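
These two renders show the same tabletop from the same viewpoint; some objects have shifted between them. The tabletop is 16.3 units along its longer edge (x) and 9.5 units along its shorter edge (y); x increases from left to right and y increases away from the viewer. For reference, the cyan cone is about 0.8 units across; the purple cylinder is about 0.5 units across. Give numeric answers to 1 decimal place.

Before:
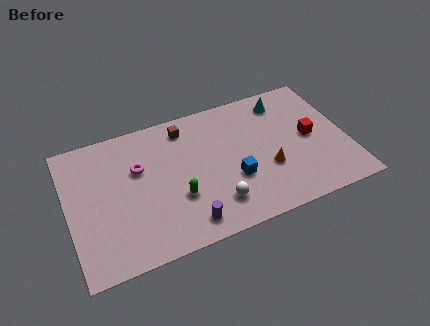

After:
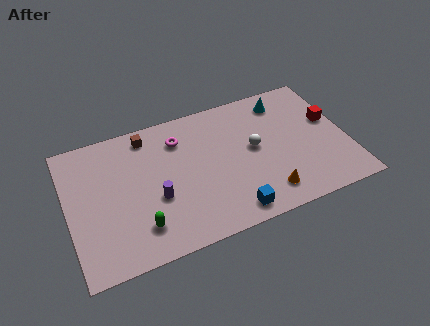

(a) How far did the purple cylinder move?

2.7

The purple cylinder moved from about (6.5, 1.4) to (5.0, 3.7), a distance of √(1.5² + 2.3²) ≈ 2.7.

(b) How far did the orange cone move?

1.7

From (11.5, 3.4) to (11.2, 1.7), the orange cone covered √(0.3² + 1.7²) ≈ 1.7 units.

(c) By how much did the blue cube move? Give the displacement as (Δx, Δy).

(-0.4, -2.2)

From the two frames, the blue cube sits at roughly (9.5, 3.4) before and (9.1, 1.2) after.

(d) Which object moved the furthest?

the white sphere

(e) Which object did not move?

the cyan cone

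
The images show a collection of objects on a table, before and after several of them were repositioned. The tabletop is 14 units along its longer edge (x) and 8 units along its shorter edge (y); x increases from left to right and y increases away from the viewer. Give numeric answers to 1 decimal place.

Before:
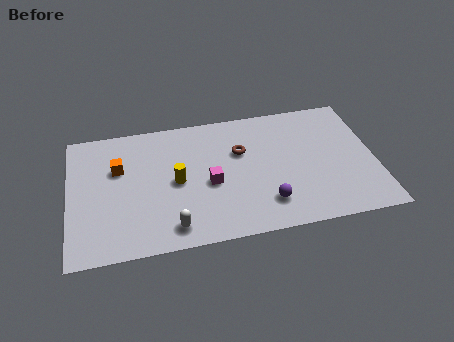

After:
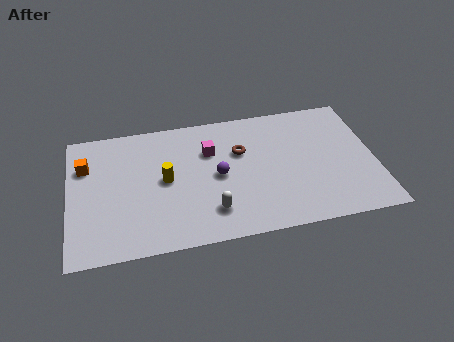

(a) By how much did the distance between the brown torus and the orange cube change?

+1.5

They were about 5.6 units apart before and 7.1 after — 1.5 units further apart.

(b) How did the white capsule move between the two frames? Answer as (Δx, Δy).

(1.8, 0.6)

From the two frames, the white capsule sits at roughly (4.6, 1.2) before and (6.4, 1.8) after.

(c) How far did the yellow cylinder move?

0.5

The yellow cylinder was near (4.9, 3.9) before and (4.4, 4.1) after, so it travelled √(0.5² + 0.2²) ≈ 0.5 units.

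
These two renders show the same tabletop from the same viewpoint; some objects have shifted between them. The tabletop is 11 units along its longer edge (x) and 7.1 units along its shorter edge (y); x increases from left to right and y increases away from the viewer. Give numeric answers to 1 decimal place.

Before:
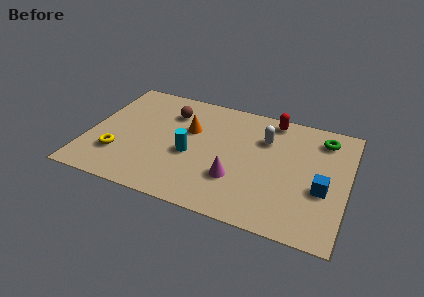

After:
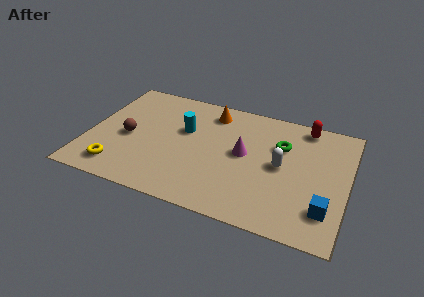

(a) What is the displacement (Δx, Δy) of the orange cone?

(0.8, 1.4)

From the two frames, the orange cone sits at roughly (4.2, 4.5) before and (5.0, 5.9) after.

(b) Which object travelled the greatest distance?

the brown sphere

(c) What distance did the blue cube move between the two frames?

1.1

The blue cube moved from about (10.0, 2.8) to (10.2, 1.7), a distance of √(0.2² + 1.1²) ≈ 1.1.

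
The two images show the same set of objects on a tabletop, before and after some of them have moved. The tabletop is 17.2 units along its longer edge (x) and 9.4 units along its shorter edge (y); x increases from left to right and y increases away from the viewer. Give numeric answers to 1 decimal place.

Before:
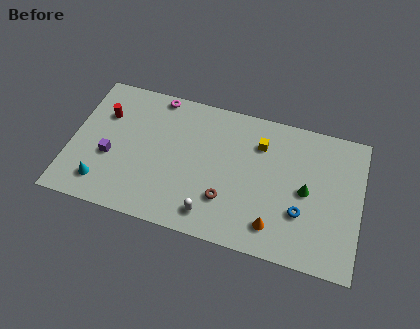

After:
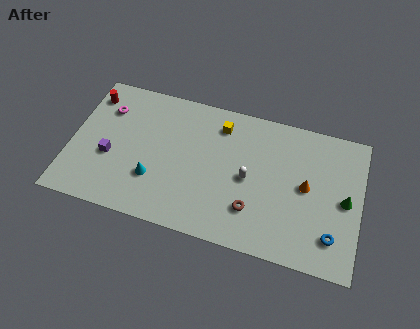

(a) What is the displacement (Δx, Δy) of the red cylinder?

(-0.9, 1.1)

The red cylinder was at about (1.8, 6.5) and moved to about (0.9, 7.6).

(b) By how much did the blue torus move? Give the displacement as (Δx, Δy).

(1.9, -1.0)

From the two frames, the blue torus sits at roughly (13.8, 3.1) before and (15.7, 2.1) after.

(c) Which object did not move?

the purple cube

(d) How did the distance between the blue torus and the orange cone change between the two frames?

+1.3

They were about 2.0 units apart before and 3.3 after — 1.3 units further apart.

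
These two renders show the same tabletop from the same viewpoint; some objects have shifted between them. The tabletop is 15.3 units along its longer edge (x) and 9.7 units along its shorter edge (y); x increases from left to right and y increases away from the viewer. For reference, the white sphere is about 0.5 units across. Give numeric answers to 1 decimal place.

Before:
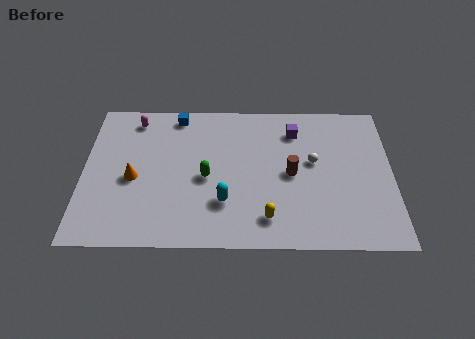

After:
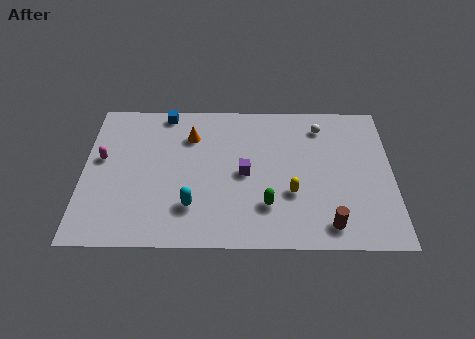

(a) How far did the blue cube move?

0.6

The blue cube was near (4.6, 8.6) before and (4.0, 8.8) after, so it travelled √(0.6² + 0.2²) ≈ 0.6 units.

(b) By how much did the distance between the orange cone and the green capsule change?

+2.4

Before: roughly 3.6 units apart; after: 6.0. That's 2.4 units further apart.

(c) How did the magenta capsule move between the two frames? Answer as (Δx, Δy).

(-1.6, -2.7)

The magenta capsule started near (2.5, 8.3) and ended near (0.9, 5.6).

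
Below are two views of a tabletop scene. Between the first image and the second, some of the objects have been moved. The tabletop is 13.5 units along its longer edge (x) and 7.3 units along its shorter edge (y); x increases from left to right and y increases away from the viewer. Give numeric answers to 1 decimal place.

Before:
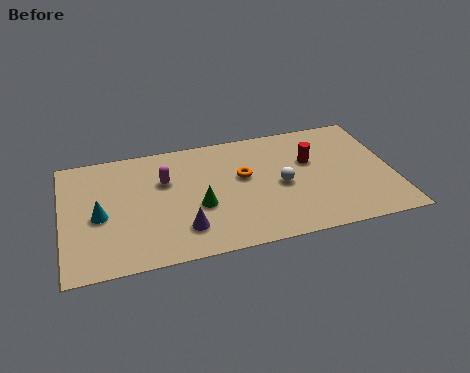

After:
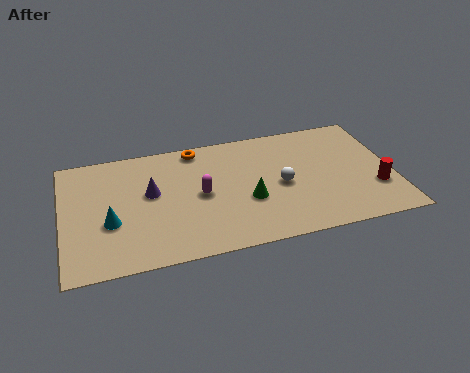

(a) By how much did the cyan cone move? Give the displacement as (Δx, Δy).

(0.4, -0.5)

From the two frames, the cyan cone sits at roughly (1.5, 3.3) before and (1.9, 2.8) after.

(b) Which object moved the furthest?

the red cylinder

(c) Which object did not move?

the white sphere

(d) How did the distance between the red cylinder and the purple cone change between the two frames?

+3.2

Before: roughly 6.1 units apart; after: 9.3. That's 3.2 units further apart.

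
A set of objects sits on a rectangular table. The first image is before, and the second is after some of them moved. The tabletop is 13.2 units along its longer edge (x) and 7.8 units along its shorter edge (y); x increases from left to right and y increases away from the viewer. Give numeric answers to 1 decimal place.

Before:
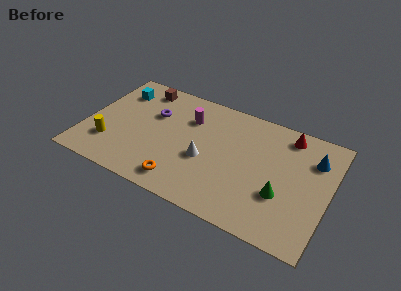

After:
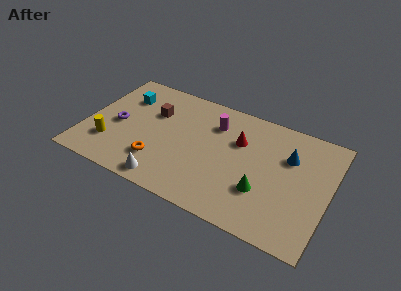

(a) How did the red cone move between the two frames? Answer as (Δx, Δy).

(-2.5, -1.5)

From the two frames, the red cone sits at roughly (10.7, 6.7) before and (8.2, 5.2) after.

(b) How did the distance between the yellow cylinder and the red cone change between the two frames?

-2.9

They were about 10.3 units apart before and 7.4 after — 2.9 units closer together.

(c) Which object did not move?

the yellow cylinder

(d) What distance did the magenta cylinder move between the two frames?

1.4

From (5.4, 5.6) to (6.8, 5.8), the magenta cylinder covered √(1.4² + 0.2²) ≈ 1.4 units.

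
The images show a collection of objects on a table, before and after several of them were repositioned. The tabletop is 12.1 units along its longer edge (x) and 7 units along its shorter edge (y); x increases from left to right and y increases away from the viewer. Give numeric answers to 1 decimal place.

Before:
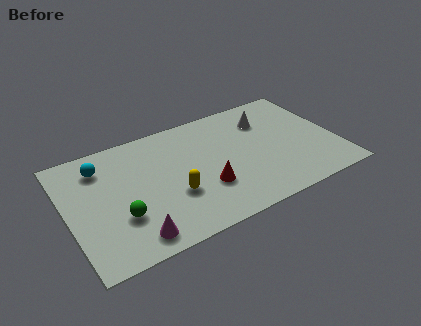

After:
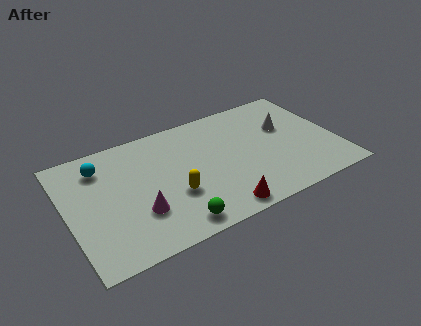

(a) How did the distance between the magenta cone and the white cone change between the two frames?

-0.5

Before: roughly 7.8 units apart; after: 7.3. That's 0.5 units closer together.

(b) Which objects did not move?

the cyan sphere and the yellow capsule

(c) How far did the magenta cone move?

1.3

The magenta cone moved from about (2.6, 1.0) to (3.0, 2.2), a distance of √(0.4² + 1.2²) ≈ 1.3.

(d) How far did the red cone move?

1.6

The red cone was near (6.0, 2.3) before and (6.4, 0.8) after, so it travelled √(0.4² + 1.5²) ≈ 1.6 units.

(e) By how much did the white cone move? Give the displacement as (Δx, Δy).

(0.8, -0.8)

From the two frames, the white cone sits at roughly (9.2, 5.2) before and (10.0, 4.4) after.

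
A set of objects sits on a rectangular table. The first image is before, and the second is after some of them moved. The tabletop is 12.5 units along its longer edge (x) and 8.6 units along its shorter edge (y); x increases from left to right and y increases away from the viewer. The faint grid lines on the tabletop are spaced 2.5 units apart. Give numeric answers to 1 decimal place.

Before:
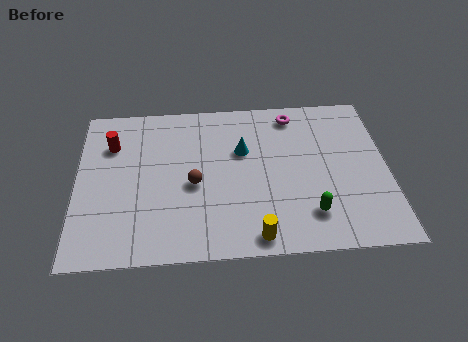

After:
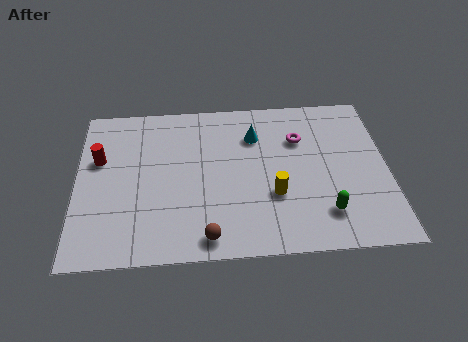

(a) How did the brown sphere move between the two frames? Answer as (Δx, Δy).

(0.5, -2.8)

From the two frames, the brown sphere sits at roughly (4.7, 3.8) before and (5.2, 1.0) after.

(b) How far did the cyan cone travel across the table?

0.9

The cyan cone was near (6.7, 5.5) before and (7.2, 6.3) after, so it travelled √(0.5² + 0.8²) ≈ 0.9 units.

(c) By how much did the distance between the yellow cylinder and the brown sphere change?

-0.4

The distance was about 3.8 in the first image and 3.4 in the second, so they moved 0.4 units closer together.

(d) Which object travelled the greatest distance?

the brown sphere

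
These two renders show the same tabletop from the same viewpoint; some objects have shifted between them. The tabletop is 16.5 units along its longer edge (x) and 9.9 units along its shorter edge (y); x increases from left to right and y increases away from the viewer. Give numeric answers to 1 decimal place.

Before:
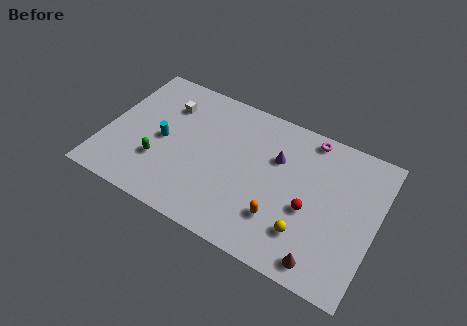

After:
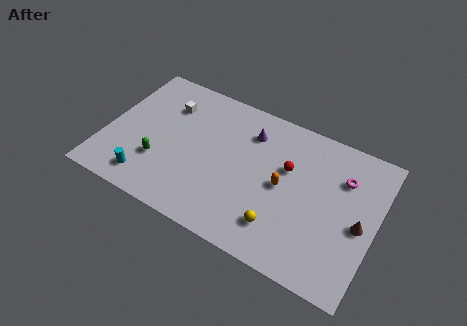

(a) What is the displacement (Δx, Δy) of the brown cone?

(1.8, 3.3)

The brown cone was at about (13.8, 1.2) and moved to about (15.6, 4.5).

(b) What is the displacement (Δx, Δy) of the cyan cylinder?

(-0.5, -3.1)

The cyan cylinder was at about (3.5, 4.7) and moved to about (3.0, 1.6).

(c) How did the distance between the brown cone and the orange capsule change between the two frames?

+1.5

They were about 3.2 units apart before and 4.7 after — 1.5 units further apart.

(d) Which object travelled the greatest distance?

the brown cone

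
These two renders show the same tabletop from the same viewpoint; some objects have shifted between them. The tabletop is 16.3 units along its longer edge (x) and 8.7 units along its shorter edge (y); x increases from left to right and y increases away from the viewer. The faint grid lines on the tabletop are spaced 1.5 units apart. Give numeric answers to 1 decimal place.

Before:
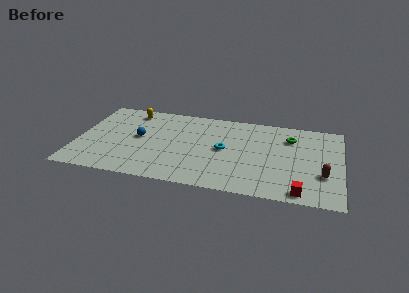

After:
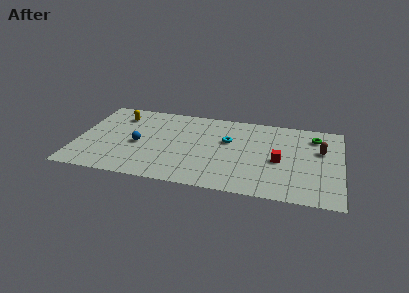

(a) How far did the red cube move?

3.3

From (13.9, 0.9) to (12.5, 3.9), the red cube covered √(1.4² + 3.0²) ≈ 3.3 units.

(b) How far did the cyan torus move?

1.0

The cyan torus moved from about (9.1, 4.4) to (9.3, 5.4), a distance of √(0.2² + 1.0²) ≈ 1.0.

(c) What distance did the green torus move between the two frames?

1.6

From (13.1, 6.5) to (14.6, 6.9), the green torus covered √(1.5² + 0.4²) ≈ 1.6 units.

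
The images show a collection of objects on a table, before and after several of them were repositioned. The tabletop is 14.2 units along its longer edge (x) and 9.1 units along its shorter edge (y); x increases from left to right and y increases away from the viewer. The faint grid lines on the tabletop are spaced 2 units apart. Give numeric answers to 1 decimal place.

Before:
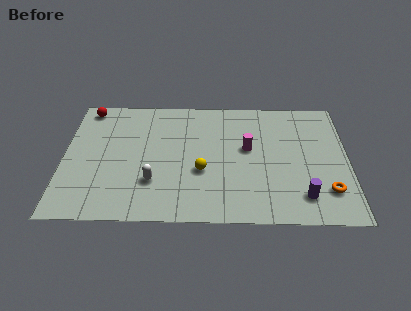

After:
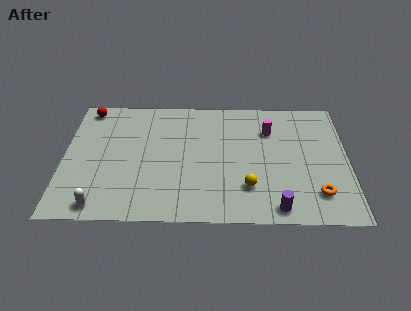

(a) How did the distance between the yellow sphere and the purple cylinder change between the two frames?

-3.3

Before: roughly 5.3 units apart; after: 2.0. That's 3.3 units closer together.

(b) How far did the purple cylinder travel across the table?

1.5

The purple cylinder moved from about (11.9, 1.8) to (10.6, 1.0), a distance of √(1.3² + 0.8²) ≈ 1.5.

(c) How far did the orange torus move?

0.5

The orange torus was near (13.1, 2.2) before and (12.6, 2.0) after, so it travelled √(0.5² + 0.2²) ≈ 0.5 units.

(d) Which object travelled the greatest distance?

the white capsule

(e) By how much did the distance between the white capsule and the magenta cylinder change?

+4.8

Before: roughly 5.3 units apart; after: 10.1. That's 4.8 units further apart.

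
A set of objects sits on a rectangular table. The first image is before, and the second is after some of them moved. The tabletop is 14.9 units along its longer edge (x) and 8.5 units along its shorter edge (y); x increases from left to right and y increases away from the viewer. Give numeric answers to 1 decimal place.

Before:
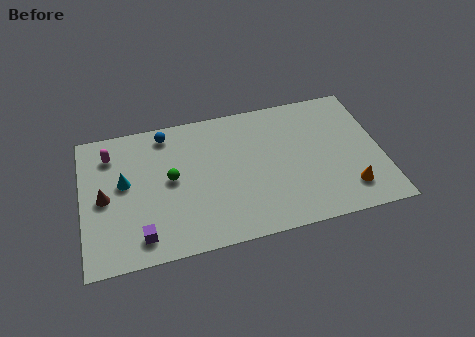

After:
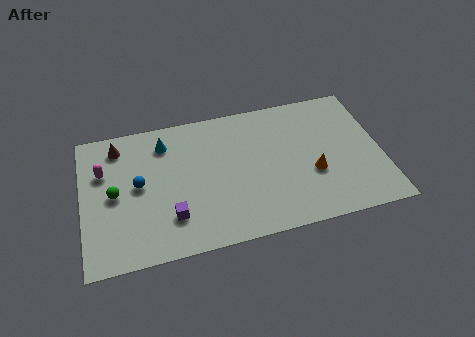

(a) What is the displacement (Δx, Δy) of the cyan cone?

(2.1, 2.0)

The cyan cone started near (2.1, 4.8) and ended near (4.2, 6.8).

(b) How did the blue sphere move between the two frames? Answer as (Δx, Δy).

(-1.5, -2.9)

From the two frames, the blue sphere sits at roughly (4.3, 7.4) before and (2.8, 4.5) after.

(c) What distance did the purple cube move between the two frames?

1.7

The purple cube moved from about (2.8, 1.4) to (4.3, 2.2), a distance of √(1.5² + 0.8²) ≈ 1.7.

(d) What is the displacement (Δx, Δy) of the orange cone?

(-1.7, 1.4)

The orange cone started near (13.1, 1.8) and ended near (11.4, 3.2).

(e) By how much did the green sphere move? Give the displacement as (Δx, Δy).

(-2.8, -0.3)

The green sphere was at about (4.4, 4.5) and moved to about (1.6, 4.2).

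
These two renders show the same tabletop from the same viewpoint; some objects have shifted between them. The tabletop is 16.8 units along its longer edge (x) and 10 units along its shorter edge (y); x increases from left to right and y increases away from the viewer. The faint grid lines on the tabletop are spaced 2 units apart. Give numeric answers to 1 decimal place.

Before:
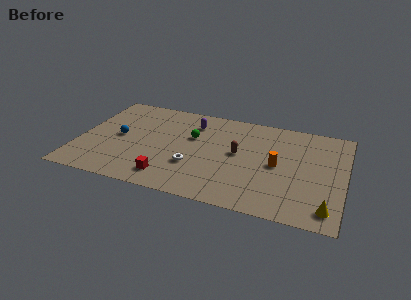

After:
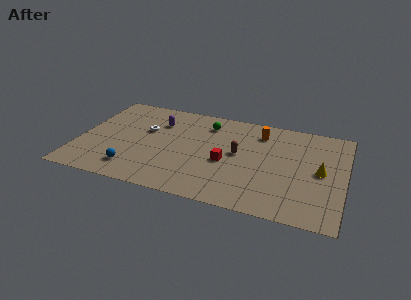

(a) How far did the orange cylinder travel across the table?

3.4

The orange cylinder was near (12.6, 4.9) before and (11.3, 8.0) after, so it travelled √(1.3² + 3.1²) ≈ 3.4 units.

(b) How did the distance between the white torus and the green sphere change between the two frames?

+1.2

They were about 3.0 units apart before and 4.2 after — 1.2 units further apart.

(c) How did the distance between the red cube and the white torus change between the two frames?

+3.5

Before: roughly 2.1 units apart; after: 5.6. That's 3.5 units further apart.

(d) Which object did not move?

the brown capsule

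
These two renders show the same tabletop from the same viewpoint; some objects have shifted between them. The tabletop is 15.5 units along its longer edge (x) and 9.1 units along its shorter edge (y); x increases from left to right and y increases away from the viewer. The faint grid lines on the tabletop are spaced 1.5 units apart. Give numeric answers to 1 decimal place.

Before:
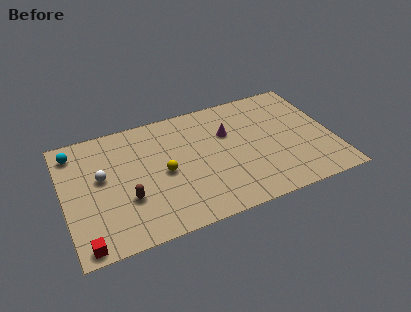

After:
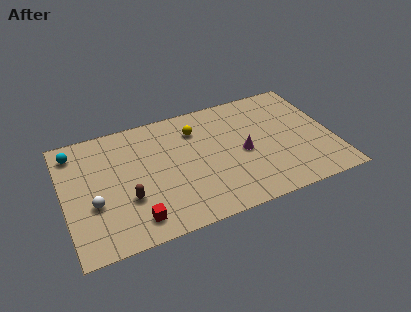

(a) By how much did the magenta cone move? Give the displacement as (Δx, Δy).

(0.7, -1.8)

From the two frames, the magenta cone sits at roughly (9.6, 6.0) before and (10.3, 4.2) after.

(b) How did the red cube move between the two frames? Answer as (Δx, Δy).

(2.9, 0.7)

The red cube was at about (0.9, 0.8) and moved to about (3.8, 1.5).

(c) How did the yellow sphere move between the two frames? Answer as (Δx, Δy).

(2.1, 2.6)

The yellow sphere started near (5.7, 4.3) and ended near (7.8, 6.9).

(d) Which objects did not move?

the brown capsule and the cyan sphere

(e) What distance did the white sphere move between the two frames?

1.9

The white sphere was near (2.2, 5.2) before and (1.6, 3.4) after, so it travelled √(0.6² + 1.8²) ≈ 1.9 units.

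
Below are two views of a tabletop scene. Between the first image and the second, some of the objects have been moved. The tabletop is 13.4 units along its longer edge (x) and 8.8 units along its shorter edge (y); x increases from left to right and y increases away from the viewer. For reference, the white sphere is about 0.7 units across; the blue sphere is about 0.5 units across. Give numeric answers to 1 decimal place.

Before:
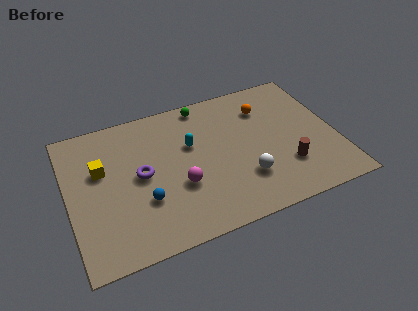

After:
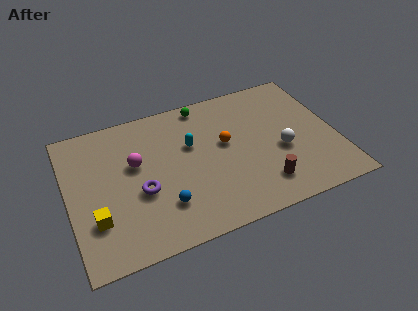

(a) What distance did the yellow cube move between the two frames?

2.9

From (1.7, 5.5) to (1.2, 2.6), the yellow cube covered √(0.5² + 2.9²) ≈ 2.9 units.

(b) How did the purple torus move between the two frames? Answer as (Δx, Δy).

(-0.1, -1.0)

The purple torus was at about (3.6, 4.5) and moved to about (3.5, 3.5).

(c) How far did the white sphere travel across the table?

2.3

From (8.6, 2.5) to (10.6, 3.6), the white sphere covered √(2.0² + 1.1²) ≈ 2.3 units.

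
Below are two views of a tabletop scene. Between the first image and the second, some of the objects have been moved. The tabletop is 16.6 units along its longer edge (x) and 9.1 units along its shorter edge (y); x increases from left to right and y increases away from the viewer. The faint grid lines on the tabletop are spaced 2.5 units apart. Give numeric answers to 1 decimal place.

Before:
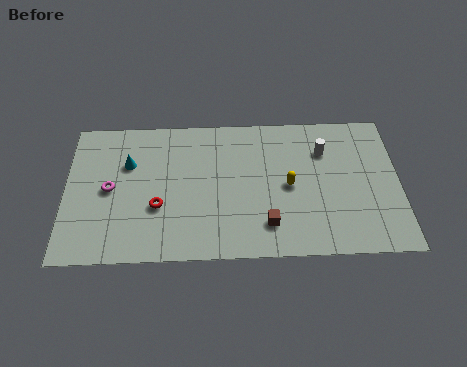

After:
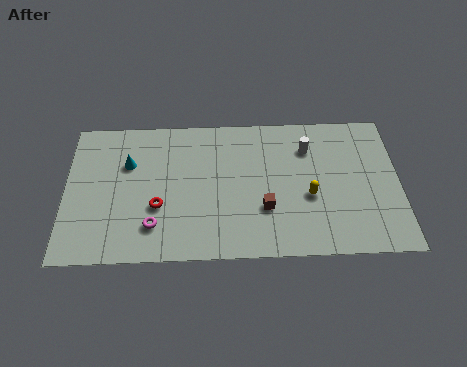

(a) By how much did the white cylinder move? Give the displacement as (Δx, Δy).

(-0.8, 0.2)

The white cylinder started near (12.9, 6.6) and ended near (12.1, 6.8).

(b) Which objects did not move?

the cyan cone and the red torus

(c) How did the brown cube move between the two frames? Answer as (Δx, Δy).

(-0.1, 1.0)

The brown cube was at about (10.0, 2.0) and moved to about (9.9, 3.0).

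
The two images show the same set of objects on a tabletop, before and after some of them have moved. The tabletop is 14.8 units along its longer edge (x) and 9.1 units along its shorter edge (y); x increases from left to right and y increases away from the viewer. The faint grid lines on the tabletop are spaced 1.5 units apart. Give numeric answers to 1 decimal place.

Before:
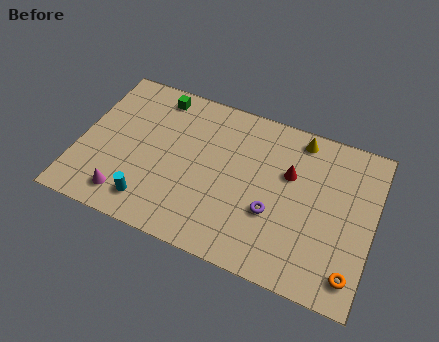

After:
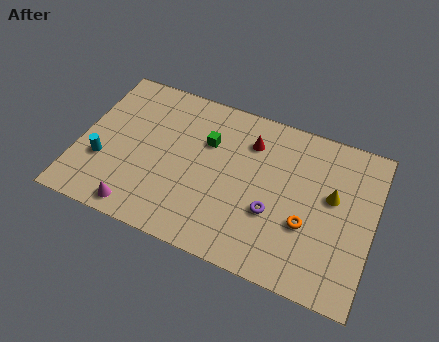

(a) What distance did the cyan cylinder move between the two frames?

3.0

The cyan cylinder moved from about (3.9, 1.6) to (1.3, 3.1), a distance of √(2.6² + 1.5²) ≈ 3.0.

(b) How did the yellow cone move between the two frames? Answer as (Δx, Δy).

(1.9, -2.7)

The yellow cone was at about (10.8, 8.0) and moved to about (12.7, 5.3).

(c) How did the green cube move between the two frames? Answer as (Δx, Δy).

(2.8, -1.8)

The green cube started near (3.5, 7.9) and ended near (6.3, 6.1).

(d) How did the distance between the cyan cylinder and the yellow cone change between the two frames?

+2.2

Before: roughly 9.4 units apart; after: 11.6. That's 2.2 units further apart.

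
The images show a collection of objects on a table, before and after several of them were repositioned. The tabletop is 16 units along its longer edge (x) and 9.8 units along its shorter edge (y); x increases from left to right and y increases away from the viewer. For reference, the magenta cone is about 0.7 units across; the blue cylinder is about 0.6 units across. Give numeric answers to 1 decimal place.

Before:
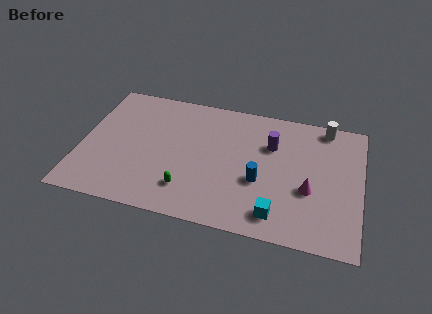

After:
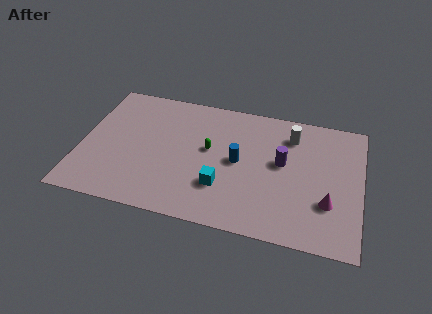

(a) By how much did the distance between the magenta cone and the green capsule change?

+0.3

Before: roughly 7.0 units apart; after: 7.3. That's 0.3 units further apart.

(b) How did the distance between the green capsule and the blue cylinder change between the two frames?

-2.5

The distance was about 4.3 in the first image and 1.8 in the second, so they moved 2.5 units closer together.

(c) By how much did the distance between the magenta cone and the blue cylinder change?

+2.7

The distance was about 2.8 in the first image and 5.5 in the second, so they moved 2.7 units further apart.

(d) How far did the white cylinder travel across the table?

2.2

The white cylinder moved from about (13.8, 8.8) to (11.9, 7.7), a distance of √(1.9² + 1.1²) ≈ 2.2.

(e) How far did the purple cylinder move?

1.4

The purple cylinder moved from about (10.8, 6.7) to (11.5, 5.5), a distance of √(0.7² + 1.2²) ≈ 1.4.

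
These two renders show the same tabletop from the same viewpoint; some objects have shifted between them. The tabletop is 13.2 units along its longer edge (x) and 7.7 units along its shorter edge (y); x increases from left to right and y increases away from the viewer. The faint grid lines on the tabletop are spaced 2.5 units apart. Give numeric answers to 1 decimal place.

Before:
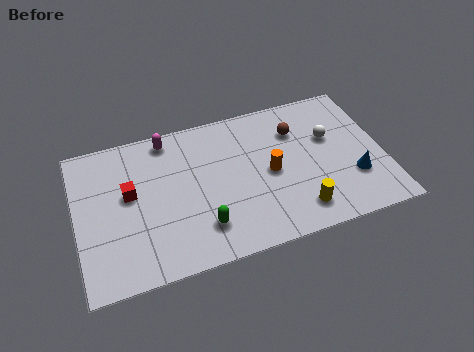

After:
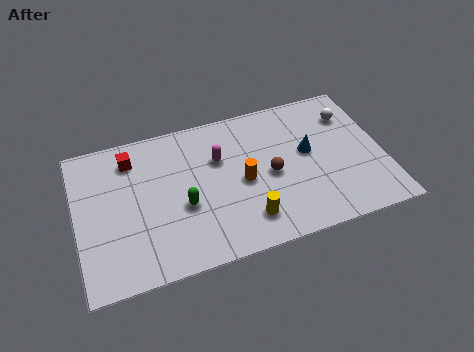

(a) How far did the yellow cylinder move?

2.2

The yellow cylinder was near (9.3, 1.4) before and (7.1, 1.6) after, so it travelled √(2.2² + 0.2²) ≈ 2.2 units.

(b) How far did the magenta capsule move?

2.7

The magenta capsule moved from about (4.1, 6.8) to (6.2, 5.1), a distance of √(2.1² + 1.7²) ≈ 2.7.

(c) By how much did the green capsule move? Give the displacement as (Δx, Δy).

(-0.7, 1.3)

From the two frames, the green capsule sits at roughly (5.2, 1.8) before and (4.5, 3.1) after.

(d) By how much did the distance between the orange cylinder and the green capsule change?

-1.0

The distance was about 3.6 in the first image and 2.6 in the second, so they moved 1.0 units closer together.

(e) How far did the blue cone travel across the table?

2.6

From (11.8, 2.4) to (10.0, 4.3), the blue cone covered √(1.8² + 1.9²) ≈ 2.6 units.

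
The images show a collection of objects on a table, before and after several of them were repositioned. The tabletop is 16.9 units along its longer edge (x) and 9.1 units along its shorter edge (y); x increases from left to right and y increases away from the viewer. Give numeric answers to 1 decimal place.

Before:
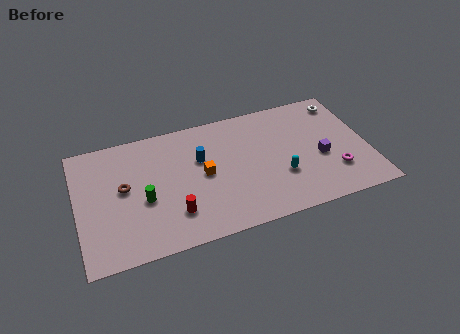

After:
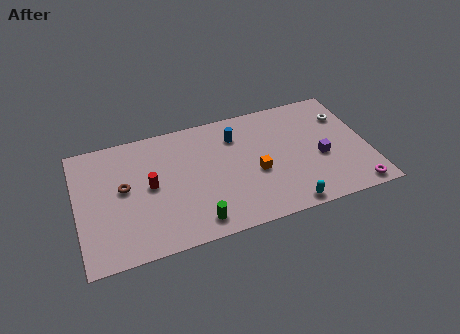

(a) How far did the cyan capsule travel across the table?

2.3

The cyan capsule was near (11.7, 3.1) before and (11.8, 0.8) after, so it travelled √(0.1² + 2.3²) ≈ 2.3 units.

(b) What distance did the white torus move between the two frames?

1.1

The white torus moved from about (15.8, 7.7) to (15.8, 6.6), a distance of √(0.0² + 1.1²) ≈ 1.1.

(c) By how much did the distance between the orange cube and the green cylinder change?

+0.9

Before: roughly 3.6 units apart; after: 4.5. That's 0.9 units further apart.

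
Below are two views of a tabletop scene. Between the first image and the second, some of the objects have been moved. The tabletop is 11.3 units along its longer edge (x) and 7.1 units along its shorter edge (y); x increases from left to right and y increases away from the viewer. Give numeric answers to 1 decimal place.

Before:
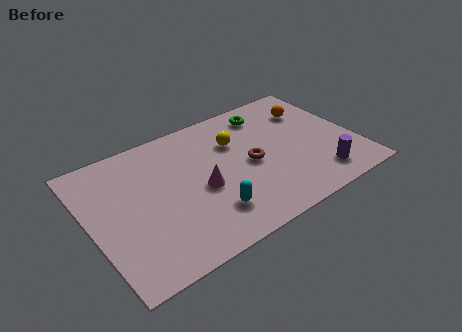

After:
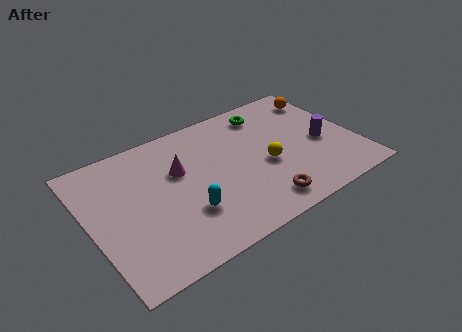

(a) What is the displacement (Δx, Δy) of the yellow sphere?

(1.0, -1.9)

From the two frames, the yellow sphere sits at roughly (6.4, 4.9) before and (7.4, 3.0) after.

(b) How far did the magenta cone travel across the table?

1.6

The magenta cone moved from about (4.6, 3.1) to (3.9, 4.5), a distance of √(0.7² + 1.4²) ≈ 1.6.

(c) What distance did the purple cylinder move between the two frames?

1.9

From (9.4, 1.3) to (9.9, 3.1), the purple cylinder covered √(0.5² + 1.8²) ≈ 1.9 units.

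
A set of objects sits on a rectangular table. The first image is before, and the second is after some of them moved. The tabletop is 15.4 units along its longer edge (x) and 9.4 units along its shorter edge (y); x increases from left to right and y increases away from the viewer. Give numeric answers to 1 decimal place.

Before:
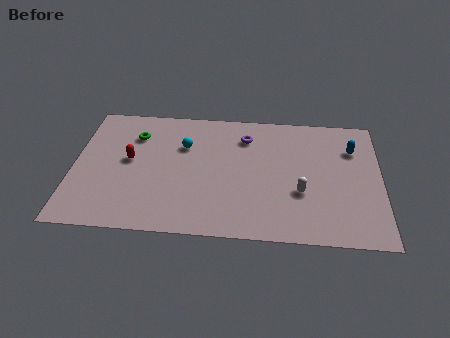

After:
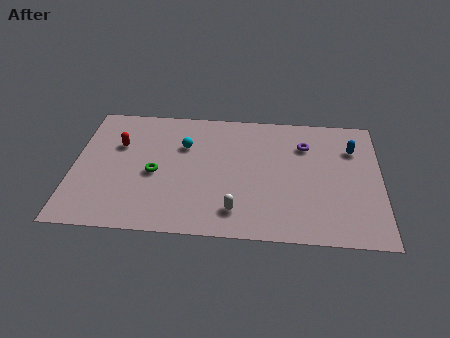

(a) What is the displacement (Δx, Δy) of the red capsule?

(-0.6, 1.1)

From the two frames, the red capsule sits at roughly (2.8, 5.1) before and (2.2, 6.2) after.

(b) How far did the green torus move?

3.0

The green torus moved from about (3.0, 7.0) to (4.1, 4.2), a distance of √(1.1² + 2.8²) ≈ 3.0.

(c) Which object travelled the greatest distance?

the white capsule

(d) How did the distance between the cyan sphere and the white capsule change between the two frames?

-1.3

The distance was about 6.6 in the first image and 5.3 in the second, so they moved 1.3 units closer together.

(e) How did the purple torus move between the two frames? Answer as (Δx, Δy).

(3.0, -0.4)

The purple torus was at about (8.6, 7.3) and moved to about (11.6, 6.9).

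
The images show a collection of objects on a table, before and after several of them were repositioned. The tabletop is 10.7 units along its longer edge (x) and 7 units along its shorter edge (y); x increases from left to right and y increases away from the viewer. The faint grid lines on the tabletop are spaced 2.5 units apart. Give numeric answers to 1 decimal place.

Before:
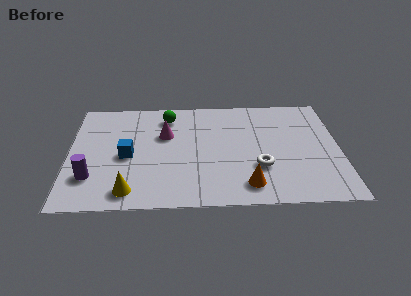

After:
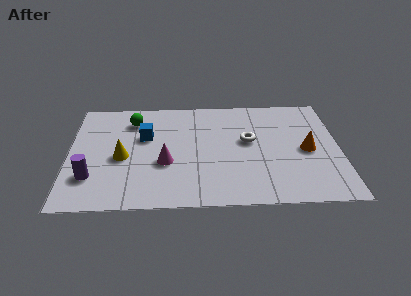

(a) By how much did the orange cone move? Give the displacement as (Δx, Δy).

(2.4, 2.1)

From the two frames, the orange cone sits at roughly (7.0, 1.2) before and (9.4, 3.3) after.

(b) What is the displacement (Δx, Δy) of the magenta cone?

(0.0, -1.8)

From the two frames, the magenta cone sits at roughly (3.8, 4.5) before and (3.8, 2.7) after.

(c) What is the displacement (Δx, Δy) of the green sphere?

(-1.4, -0.2)

The green sphere started near (3.9, 5.7) and ended near (2.5, 5.5).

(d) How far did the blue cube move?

1.4

The blue cube was near (2.3, 3.2) before and (3.0, 4.4) after, so it travelled √(0.7² + 1.2²) ≈ 1.4 units.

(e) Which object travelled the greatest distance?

the orange cone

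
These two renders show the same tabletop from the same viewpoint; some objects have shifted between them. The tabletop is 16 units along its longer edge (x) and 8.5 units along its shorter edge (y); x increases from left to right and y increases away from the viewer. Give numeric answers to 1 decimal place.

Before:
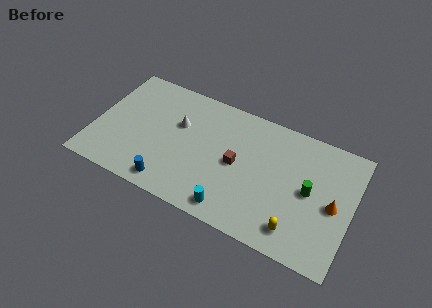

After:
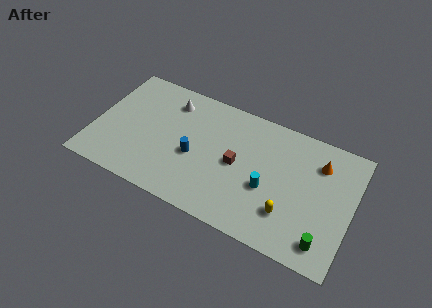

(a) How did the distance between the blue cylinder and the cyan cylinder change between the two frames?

+0.7

Before: roughly 3.9 units apart; after: 4.6. That's 0.7 units further apart.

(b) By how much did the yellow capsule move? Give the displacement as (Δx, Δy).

(-0.6, 0.8)

The yellow capsule started near (12.9, 1.5) and ended near (12.3, 2.3).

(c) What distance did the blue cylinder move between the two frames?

2.8

The blue cylinder moved from about (5.1, 1.1) to (6.3, 3.6), a distance of √(1.2² + 2.5²) ≈ 2.8.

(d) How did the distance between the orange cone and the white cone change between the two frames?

-0.5

The distance was about 9.9 in the first image and 9.4 in the second, so they moved 0.5 units closer together.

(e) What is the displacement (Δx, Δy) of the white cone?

(-0.7, 1.4)

The white cone was at about (5.1, 5.4) and moved to about (4.4, 6.8).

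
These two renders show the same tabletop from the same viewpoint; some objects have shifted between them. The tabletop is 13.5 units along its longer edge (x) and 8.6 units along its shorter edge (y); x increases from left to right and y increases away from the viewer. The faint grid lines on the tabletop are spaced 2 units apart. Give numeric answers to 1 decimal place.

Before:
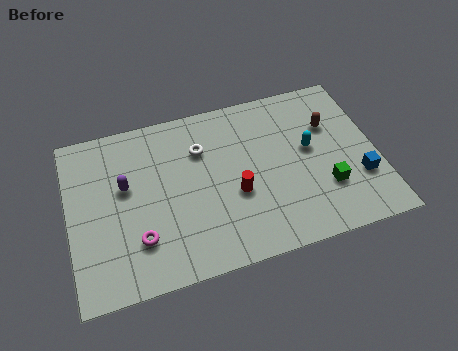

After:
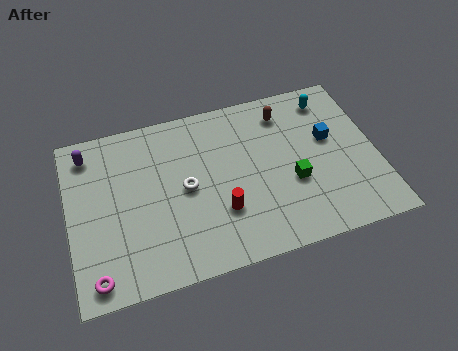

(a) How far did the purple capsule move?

2.6

The purple capsule was near (2.5, 5.1) before and (1.0, 7.2) after, so it travelled √(1.5² + 2.1²) ≈ 2.6 units.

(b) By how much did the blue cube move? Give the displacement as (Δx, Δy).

(-1.1, 2.4)

The blue cube was at about (12.6, 2.7) and moved to about (11.5, 5.1).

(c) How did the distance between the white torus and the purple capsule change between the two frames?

+1.5

The distance was about 3.5 in the first image and 5.0 in the second, so they moved 1.5 units further apart.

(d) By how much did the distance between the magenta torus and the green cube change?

+0.8

They were about 8.2 units apart before and 9.0 after — 0.8 units further apart.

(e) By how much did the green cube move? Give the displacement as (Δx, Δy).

(-1.4, 0.7)

The green cube was at about (11.1, 2.6) and moved to about (9.7, 3.3).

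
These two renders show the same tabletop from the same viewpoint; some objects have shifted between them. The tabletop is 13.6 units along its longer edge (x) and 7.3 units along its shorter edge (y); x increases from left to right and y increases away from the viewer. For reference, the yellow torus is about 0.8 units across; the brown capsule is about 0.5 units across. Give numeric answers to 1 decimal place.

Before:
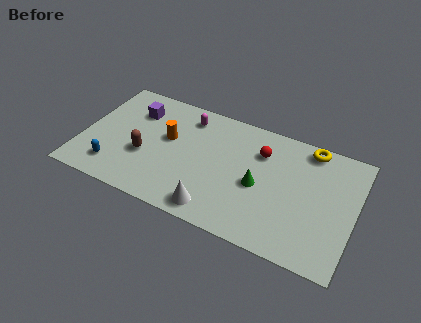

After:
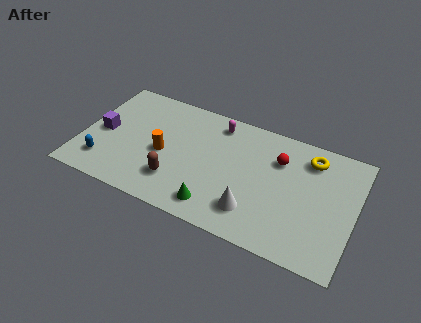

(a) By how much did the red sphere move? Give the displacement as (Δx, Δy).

(0.9, -0.1)

From the two frames, the red sphere sits at roughly (8.8, 5.3) before and (9.7, 5.2) after.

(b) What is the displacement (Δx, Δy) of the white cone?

(1.8, 0.7)

The white cone started near (7.0, 1.0) and ended near (8.8, 1.7).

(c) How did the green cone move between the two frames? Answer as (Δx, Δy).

(-1.9, -2.1)

From the two frames, the green cone sits at roughly (8.9, 3.3) before and (7.0, 1.2) after.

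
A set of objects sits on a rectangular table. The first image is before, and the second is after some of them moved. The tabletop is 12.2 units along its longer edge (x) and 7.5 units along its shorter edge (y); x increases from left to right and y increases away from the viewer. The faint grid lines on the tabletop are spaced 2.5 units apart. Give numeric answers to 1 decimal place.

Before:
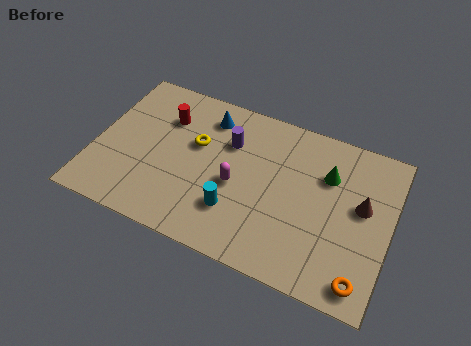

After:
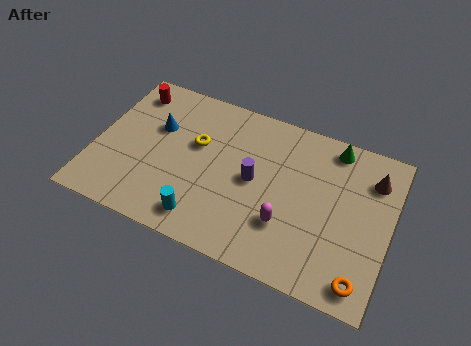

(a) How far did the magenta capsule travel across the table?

2.4

From (5.9, 3.3) to (8.1, 2.3), the magenta capsule covered √(2.2² + 1.0²) ≈ 2.4 units.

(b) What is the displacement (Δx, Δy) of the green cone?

(0.1, 1.4)

The green cone started near (9.5, 5.2) and ended near (9.6, 6.6).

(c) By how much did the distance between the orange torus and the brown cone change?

+1.4

Before: roughly 3.3 units apart; after: 4.7. That's 1.4 units further apart.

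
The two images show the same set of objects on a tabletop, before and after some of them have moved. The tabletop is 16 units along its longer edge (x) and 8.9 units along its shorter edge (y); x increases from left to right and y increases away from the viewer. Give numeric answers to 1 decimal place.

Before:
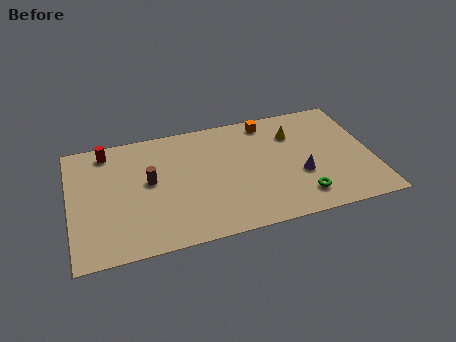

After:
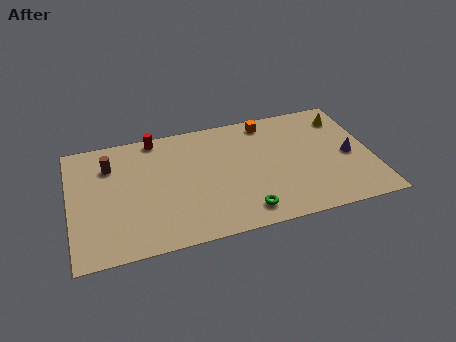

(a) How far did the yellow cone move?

2.9

From (12.0, 6.5) to (14.8, 7.1), the yellow cone covered √(2.8² + 0.6²) ≈ 2.9 units.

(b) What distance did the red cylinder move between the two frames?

2.6

From (2.1, 7.7) to (4.7, 8.1), the red cylinder covered √(2.6² + 0.4²) ≈ 2.6 units.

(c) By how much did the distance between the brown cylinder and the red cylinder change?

-0.6

Before: roughly 3.5 units apart; after: 2.9. That's 0.6 units closer together.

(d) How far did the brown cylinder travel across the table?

2.6

The brown cylinder moved from about (4.2, 4.9) to (2.2, 6.6), a distance of √(2.0² + 1.7²) ≈ 2.6.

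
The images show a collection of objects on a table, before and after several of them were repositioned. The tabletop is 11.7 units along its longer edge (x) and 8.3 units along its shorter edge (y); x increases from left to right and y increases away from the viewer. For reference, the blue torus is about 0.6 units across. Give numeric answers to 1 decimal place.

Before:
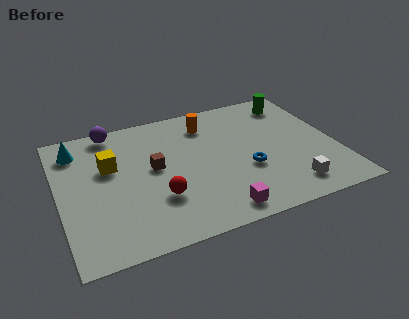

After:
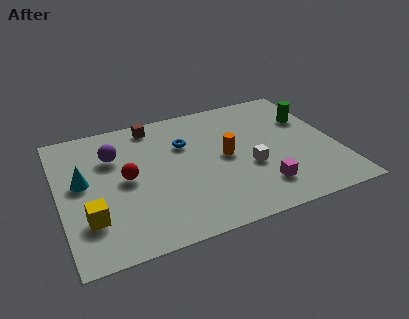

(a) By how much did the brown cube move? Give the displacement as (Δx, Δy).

(0.2, 2.8)

The brown cube started near (4.0, 4.5) and ended near (4.2, 7.3).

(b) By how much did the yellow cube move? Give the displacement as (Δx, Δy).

(-1.1, -2.9)

From the two frames, the yellow cube sits at roughly (2.2, 5.2) before and (1.1, 2.3) after.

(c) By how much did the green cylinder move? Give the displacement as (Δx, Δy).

(0.5, -1.3)

From the two frames, the green cylinder sits at roughly (10.3, 6.9) before and (10.8, 5.6) after.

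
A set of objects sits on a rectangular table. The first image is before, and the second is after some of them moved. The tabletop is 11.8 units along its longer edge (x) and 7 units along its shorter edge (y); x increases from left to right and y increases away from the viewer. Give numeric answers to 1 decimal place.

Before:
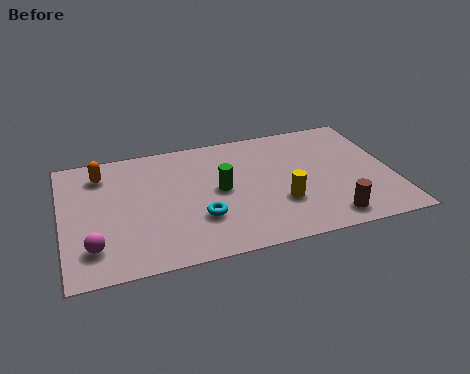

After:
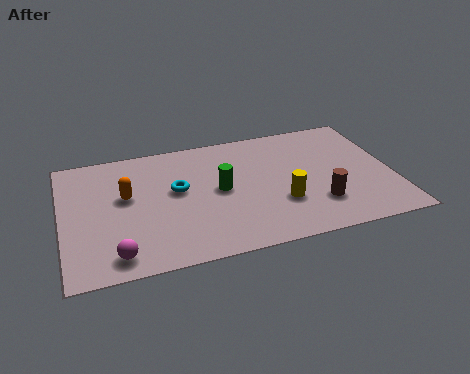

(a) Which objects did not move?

the yellow cylinder and the green cylinder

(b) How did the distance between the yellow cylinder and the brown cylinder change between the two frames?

-0.7

Before: roughly 2.1 units apart; after: 1.4. That's 0.7 units closer together.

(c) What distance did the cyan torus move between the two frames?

1.9

The cyan torus moved from about (4.8, 2.2) to (4.1, 4.0), a distance of √(0.7² + 1.8²) ≈ 1.9.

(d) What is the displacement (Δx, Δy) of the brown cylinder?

(-0.3, 0.9)

The brown cylinder started near (9.3, 1.0) and ended near (9.0, 1.9).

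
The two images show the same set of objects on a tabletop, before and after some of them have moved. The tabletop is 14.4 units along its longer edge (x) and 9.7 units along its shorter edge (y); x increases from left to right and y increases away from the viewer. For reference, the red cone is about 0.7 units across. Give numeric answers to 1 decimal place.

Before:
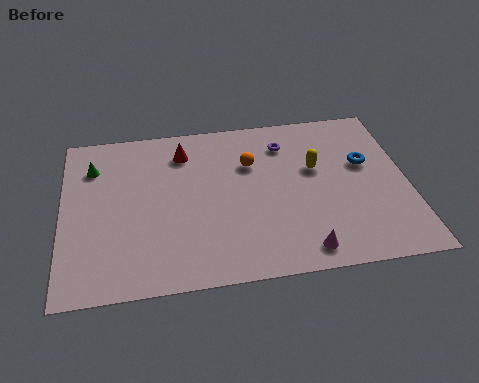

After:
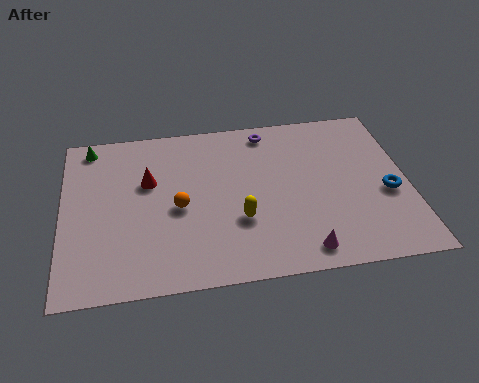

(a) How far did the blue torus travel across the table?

2.1

The blue torus was near (12.7, 5.9) before and (13.5, 4.0) after, so it travelled √(0.8² + 1.9²) ≈ 2.1 units.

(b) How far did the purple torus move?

1.1

The purple torus moved from about (9.4, 7.6) to (8.7, 8.5), a distance of √(0.7² + 0.9²) ≈ 1.1.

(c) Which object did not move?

the magenta cone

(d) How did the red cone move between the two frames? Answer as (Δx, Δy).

(-1.5, -1.6)

From the two frames, the red cone sits at roughly (5.1, 7.7) before and (3.6, 6.1) after.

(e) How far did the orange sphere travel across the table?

3.8

The orange sphere moved from about (7.9, 6.6) to (4.8, 4.4), a distance of √(3.1² + 2.2²) ≈ 3.8.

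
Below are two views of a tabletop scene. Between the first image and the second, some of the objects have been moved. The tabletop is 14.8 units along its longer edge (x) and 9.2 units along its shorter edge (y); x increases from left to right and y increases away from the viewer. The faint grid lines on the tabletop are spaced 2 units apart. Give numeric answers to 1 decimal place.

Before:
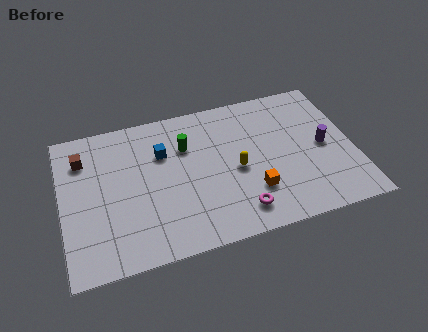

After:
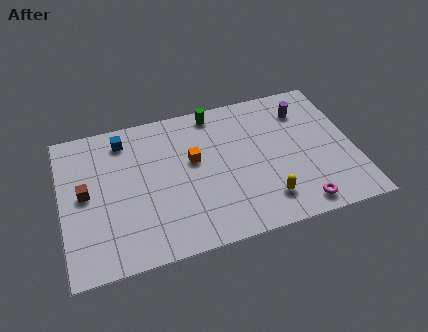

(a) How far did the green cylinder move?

2.4

The green cylinder moved from about (6.4, 6.4) to (8.0, 8.2), a distance of √(1.6² + 1.8²) ≈ 2.4.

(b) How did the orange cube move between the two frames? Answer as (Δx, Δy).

(-2.8, 2.8)

From the two frames, the orange cube sits at roughly (9.5, 2.6) before and (6.7, 5.4) after.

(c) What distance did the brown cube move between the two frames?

2.2

The brown cube moved from about (1.2, 7.0) to (1.2, 4.8), a distance of √(0.0² + 2.2²) ≈ 2.2.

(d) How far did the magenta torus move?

3.0

The magenta torus was near (8.7, 1.6) before and (11.7, 1.1) after, so it travelled √(3.0² + 0.5²) ≈ 3.0 units.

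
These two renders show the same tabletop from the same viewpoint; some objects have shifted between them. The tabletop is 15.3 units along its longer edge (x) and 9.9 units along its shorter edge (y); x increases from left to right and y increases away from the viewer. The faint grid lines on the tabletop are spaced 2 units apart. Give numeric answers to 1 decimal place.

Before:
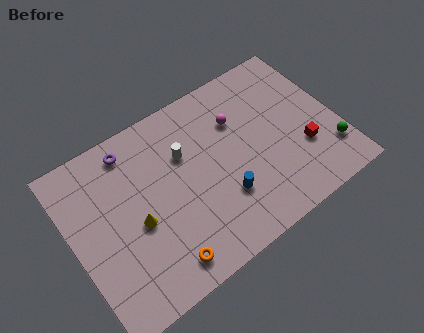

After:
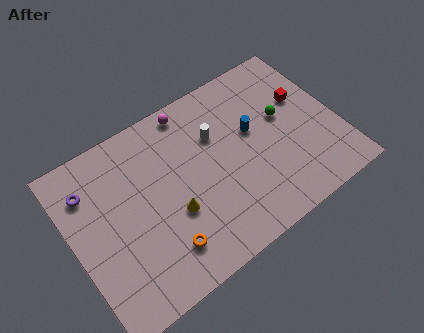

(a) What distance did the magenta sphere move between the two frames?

3.1

The magenta sphere moved from about (9.9, 6.9) to (7.5, 8.9), a distance of √(2.4² + 2.0²) ≈ 3.1.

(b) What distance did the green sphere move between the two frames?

3.9

The green sphere moved from about (14.5, 2.4) to (12.4, 5.7), a distance of √(2.1² + 3.3²) ≈ 3.9.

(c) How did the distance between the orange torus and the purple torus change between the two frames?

-0.8

The distance was about 7.1 in the first image and 6.3 in the second, so they moved 0.8 units closer together.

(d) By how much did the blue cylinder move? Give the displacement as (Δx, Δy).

(2.3, 2.8)

From the two frames, the blue cylinder sits at roughly (8.3, 3.0) before and (10.6, 5.8) after.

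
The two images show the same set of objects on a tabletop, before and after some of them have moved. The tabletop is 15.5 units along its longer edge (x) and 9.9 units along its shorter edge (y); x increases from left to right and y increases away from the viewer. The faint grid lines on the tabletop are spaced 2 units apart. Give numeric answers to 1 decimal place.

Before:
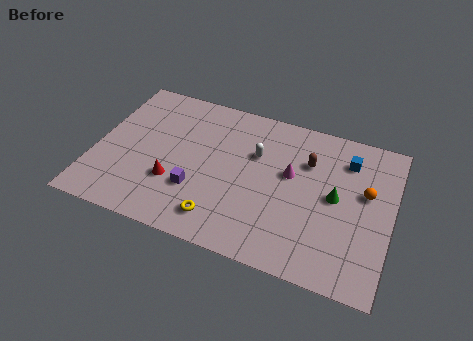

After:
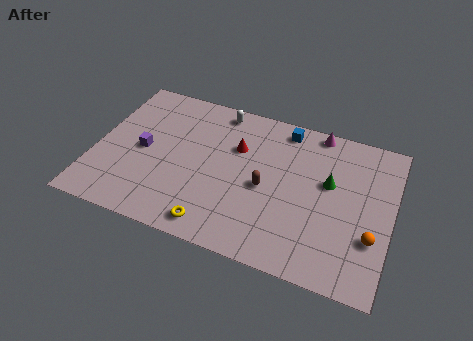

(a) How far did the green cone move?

0.9

From (12.6, 5.1) to (12.2, 5.9), the green cone covered √(0.4² + 0.8²) ≈ 0.9 units.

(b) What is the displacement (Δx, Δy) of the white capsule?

(-2.2, 2.3)

The white capsule started near (8.3, 6.5) and ended near (6.1, 8.8).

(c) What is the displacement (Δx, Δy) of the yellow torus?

(-0.2, -0.5)

From the two frames, the yellow torus sits at roughly (6.9, 1.7) before and (6.7, 1.2) after.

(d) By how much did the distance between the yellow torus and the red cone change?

+2.4

The distance was about 3.0 in the first image and 5.4 in the second, so they moved 2.4 units further apart.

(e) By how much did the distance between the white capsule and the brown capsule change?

+2.5

The distance was about 2.7 in the first image and 5.2 in the second, so they moved 2.5 units further apart.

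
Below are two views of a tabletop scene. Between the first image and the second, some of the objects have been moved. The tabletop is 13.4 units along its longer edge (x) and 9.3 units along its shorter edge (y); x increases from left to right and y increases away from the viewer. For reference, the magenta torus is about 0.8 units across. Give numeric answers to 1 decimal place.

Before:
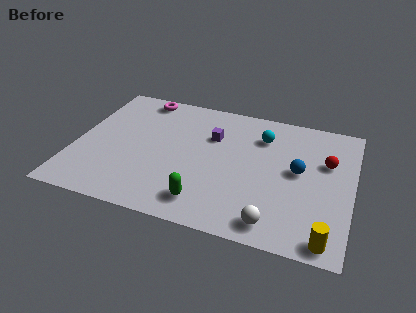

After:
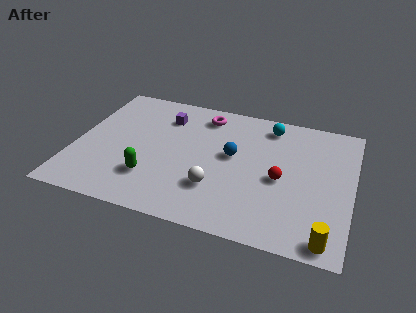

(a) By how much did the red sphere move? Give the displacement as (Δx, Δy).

(-2.1, -1.8)

The red sphere was at about (12.1, 6.0) and moved to about (10.0, 4.2).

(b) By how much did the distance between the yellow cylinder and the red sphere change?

-1.0

Before: roughly 5.1 units apart; after: 4.1. That's 1.0 units closer together.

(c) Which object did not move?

the yellow cylinder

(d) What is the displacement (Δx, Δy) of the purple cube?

(-2.4, 0.8)

From the two frames, the purple cube sits at roughly (6.5, 6.3) before and (4.1, 7.1) after.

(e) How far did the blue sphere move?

3.2

From (10.8, 5.0) to (7.6, 5.2), the blue sphere covered √(3.2² + 0.2²) ≈ 3.2 units.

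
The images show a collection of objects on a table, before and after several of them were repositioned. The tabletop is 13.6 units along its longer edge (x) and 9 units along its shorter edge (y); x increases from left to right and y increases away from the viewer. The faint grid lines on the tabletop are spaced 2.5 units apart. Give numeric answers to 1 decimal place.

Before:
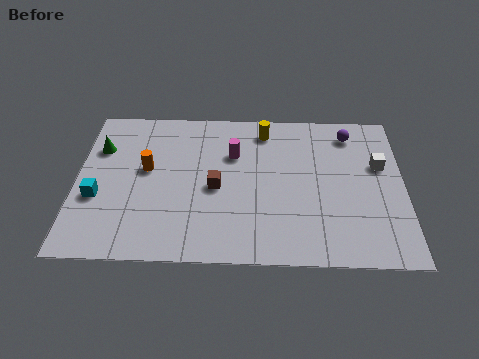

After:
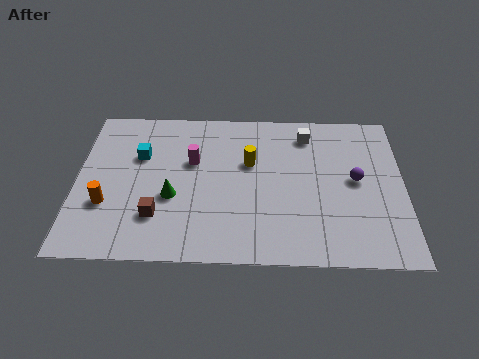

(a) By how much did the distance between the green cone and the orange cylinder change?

+0.4

The distance was about 2.3 in the first image and 2.7 in the second, so they moved 0.4 units further apart.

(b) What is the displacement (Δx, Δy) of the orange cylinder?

(-1.6, -2.1)

The orange cylinder started near (2.9, 5.1) and ended near (1.3, 3.0).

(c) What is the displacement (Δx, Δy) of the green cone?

(3.1, -2.8)

The green cone started near (0.9, 6.3) and ended near (4.0, 3.5).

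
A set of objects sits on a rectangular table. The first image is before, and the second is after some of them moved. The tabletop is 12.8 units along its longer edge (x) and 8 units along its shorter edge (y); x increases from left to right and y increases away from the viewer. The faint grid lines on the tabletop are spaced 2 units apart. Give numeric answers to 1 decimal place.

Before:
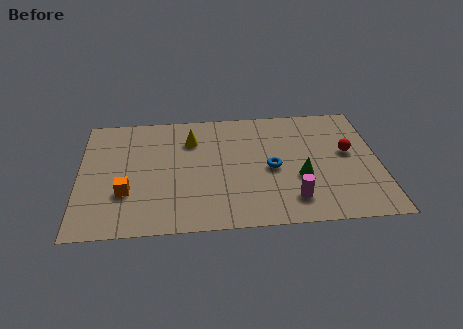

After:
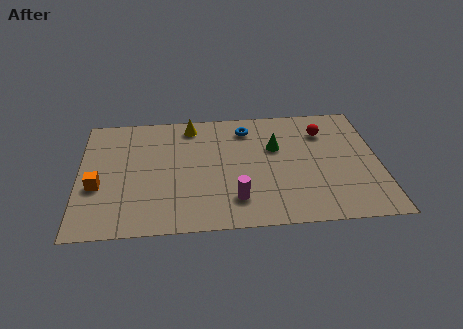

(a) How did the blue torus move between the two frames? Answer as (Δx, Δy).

(-1.0, 2.8)

The blue torus was at about (8.2, 3.7) and moved to about (7.2, 6.5).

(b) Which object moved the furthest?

the blue torus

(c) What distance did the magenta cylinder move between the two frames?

2.4

The magenta cylinder moved from about (9.0, 1.6) to (6.6, 1.8), a distance of √(2.4² + 0.2²) ≈ 2.4.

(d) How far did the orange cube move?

1.3

The orange cube was near (2.0, 2.6) before and (0.8, 3.1) after, so it travelled √(1.2² + 0.5²) ≈ 1.3 units.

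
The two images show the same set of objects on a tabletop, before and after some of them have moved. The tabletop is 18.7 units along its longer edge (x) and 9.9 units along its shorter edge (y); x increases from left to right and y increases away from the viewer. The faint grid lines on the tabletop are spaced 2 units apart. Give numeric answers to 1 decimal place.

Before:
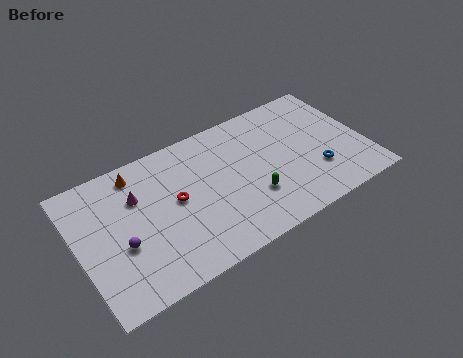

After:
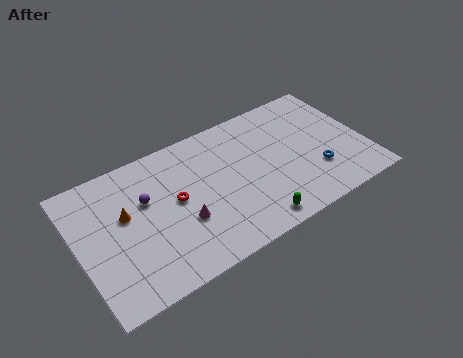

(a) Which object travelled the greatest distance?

the magenta cone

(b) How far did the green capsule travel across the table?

1.9

The green capsule moved from about (11.0, 3.1) to (10.8, 1.2), a distance of √(0.2² + 1.9²) ≈ 1.9.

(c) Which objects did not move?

the blue torus and the red torus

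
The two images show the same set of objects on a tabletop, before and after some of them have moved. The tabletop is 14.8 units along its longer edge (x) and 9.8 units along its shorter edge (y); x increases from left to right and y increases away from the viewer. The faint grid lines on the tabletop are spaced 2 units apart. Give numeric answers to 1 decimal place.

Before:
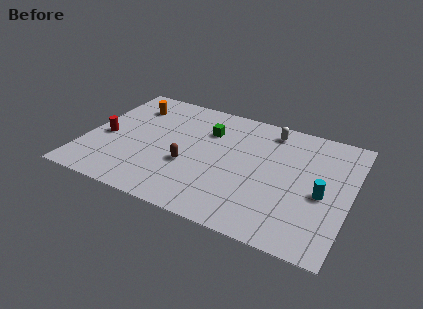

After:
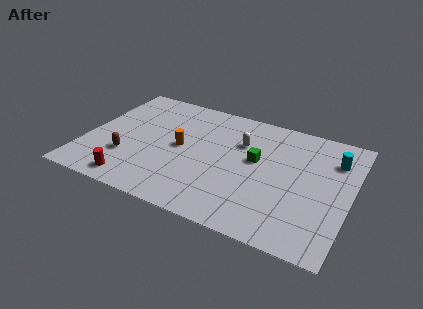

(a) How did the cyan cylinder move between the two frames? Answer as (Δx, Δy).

(0.4, 3.0)

The cyan cylinder started near (13.3, 4.3) and ended near (13.7, 7.3).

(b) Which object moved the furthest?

the orange cylinder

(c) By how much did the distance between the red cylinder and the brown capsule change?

-2.9

The distance was about 4.8 in the first image and 1.9 in the second, so they moved 2.9 units closer together.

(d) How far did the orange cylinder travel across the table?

4.1

From (2.1, 7.6) to (5.3, 5.0), the orange cylinder covered √(3.2² + 2.6²) ≈ 4.1 units.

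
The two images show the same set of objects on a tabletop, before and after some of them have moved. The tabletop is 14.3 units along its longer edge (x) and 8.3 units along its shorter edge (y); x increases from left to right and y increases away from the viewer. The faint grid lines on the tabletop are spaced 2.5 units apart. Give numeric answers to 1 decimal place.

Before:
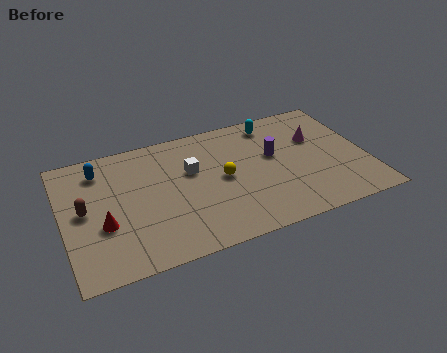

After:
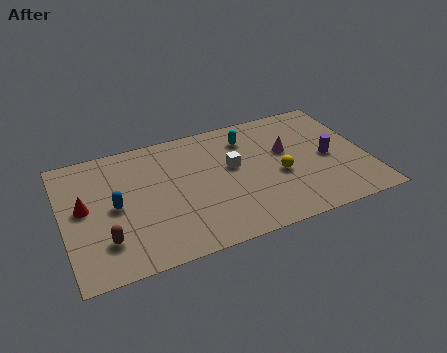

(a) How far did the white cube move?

1.9

The white cube was near (6.1, 5.2) before and (8.0, 4.8) after, so it travelled √(1.9² + 0.4²) ≈ 1.9 units.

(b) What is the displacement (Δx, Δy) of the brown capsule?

(0.8, -2.2)

From the two frames, the brown capsule sits at roughly (1.0, 4.3) before and (1.8, 2.1) after.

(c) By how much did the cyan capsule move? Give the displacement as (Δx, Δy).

(-1.3, -0.6)

The cyan capsule was at about (10.2, 7.1) and moved to about (8.9, 6.5).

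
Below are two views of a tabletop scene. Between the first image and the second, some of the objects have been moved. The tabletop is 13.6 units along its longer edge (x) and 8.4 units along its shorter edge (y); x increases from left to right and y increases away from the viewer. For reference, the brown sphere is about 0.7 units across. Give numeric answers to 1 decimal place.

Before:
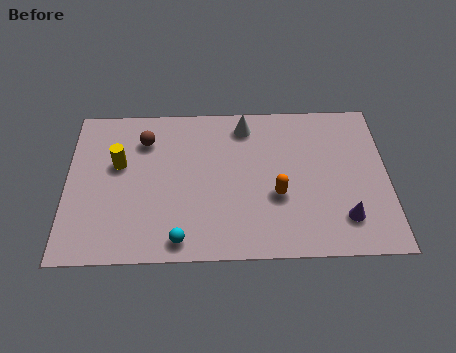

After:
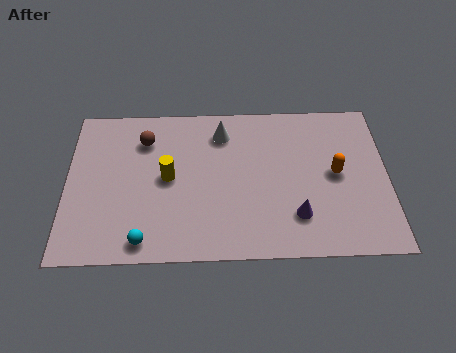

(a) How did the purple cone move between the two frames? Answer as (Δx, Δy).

(-2.0, 0.2)

The purple cone was at about (11.7, 1.9) and moved to about (9.7, 2.1).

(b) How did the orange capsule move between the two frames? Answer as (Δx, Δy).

(2.5, 1.1)

The orange capsule was at about (8.9, 3.2) and moved to about (11.4, 4.3).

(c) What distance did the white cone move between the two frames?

1.1

The white cone was near (7.6, 7.1) before and (6.6, 6.7) after, so it travelled √(1.0² + 0.4²) ≈ 1.1 units.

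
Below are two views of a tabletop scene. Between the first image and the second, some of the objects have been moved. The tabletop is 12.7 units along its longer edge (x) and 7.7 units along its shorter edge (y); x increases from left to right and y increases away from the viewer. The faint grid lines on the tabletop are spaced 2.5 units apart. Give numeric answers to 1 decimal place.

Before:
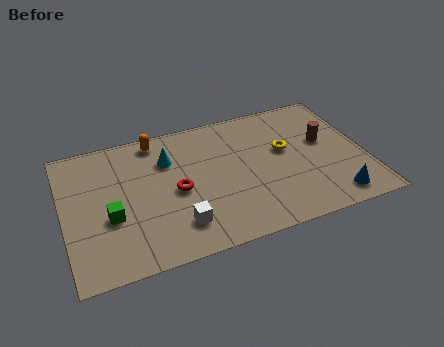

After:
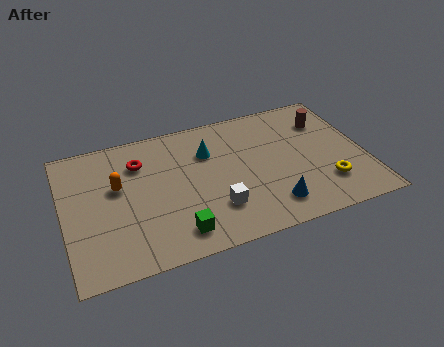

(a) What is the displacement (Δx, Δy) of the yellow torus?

(1.5, -2.5)

From the two frames, the yellow torus sits at roughly (9.4, 4.5) before and (10.9, 2.0) after.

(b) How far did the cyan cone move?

1.7

From (4.5, 5.5) to (6.2, 5.4), the cyan cone covered √(1.7² + 0.1²) ≈ 1.7 units.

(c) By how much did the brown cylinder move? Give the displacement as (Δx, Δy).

(0.2, 1.2)

From the two frames, the brown cylinder sits at roughly (11.1, 4.5) before and (11.3, 5.7) after.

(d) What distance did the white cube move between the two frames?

1.6

From (4.6, 1.7) to (6.2, 2.1), the white cube covered √(1.6² + 0.4²) ≈ 1.6 units.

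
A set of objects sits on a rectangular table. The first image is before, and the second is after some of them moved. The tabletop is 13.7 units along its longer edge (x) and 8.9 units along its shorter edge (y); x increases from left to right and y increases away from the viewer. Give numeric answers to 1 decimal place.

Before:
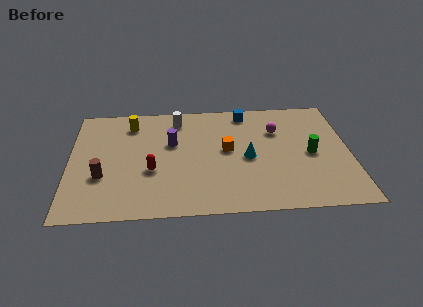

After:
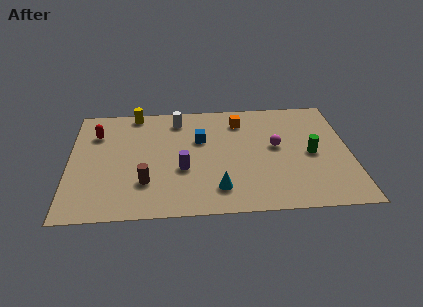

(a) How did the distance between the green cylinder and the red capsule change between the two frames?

+2.9

They were about 7.8 units apart before and 10.7 after — 2.9 units further apart.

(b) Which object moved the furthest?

the red capsule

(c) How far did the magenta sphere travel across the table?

1.3

The magenta sphere was near (10.2, 6.2) before and (10.1, 4.9) after, so it travelled √(0.1² + 1.3²) ≈ 1.3 units.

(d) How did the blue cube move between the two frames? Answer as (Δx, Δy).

(-2.3, -2.1)

The blue cube started near (8.7, 7.8) and ended near (6.4, 5.7).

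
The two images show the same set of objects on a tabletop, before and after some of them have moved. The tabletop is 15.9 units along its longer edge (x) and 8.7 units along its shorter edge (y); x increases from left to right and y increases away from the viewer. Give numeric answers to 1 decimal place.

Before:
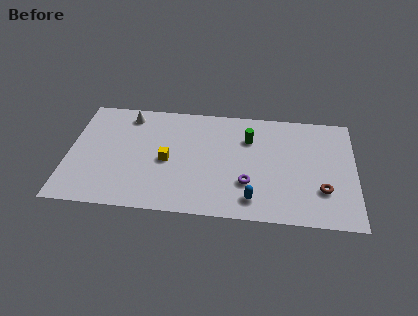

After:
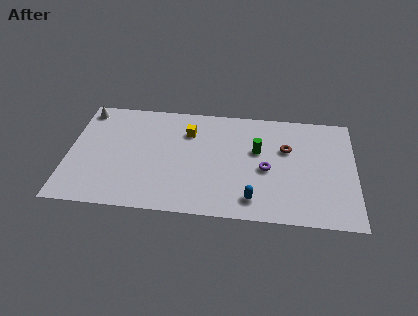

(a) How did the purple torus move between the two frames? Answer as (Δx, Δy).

(1.0, 1.2)

The purple torus started near (10.0, 2.7) and ended near (11.0, 3.9).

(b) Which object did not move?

the blue capsule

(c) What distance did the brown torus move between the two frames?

3.6

The brown torus was near (14.1, 2.6) before and (12.1, 5.6) after, so it travelled √(2.0² + 3.0²) ≈ 3.6 units.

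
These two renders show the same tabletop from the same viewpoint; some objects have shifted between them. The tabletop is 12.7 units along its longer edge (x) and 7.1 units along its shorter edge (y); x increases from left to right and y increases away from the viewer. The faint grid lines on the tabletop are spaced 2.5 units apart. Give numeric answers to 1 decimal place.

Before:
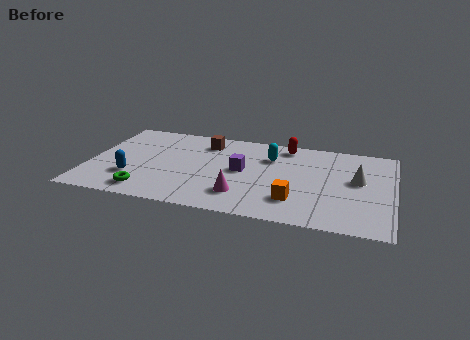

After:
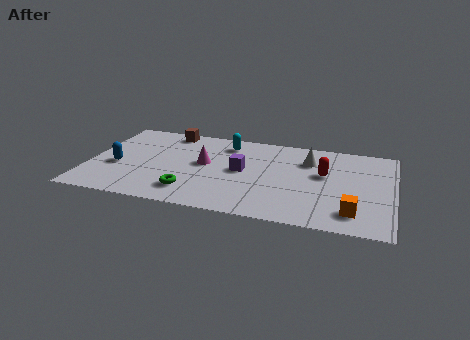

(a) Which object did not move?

the purple cube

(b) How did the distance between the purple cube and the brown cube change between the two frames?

+1.6

Before: roughly 2.6 units apart; after: 4.2. That's 1.6 units further apart.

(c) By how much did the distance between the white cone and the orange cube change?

+1.0

Before: roughly 3.3 units apart; after: 4.3. That's 1.0 units further apart.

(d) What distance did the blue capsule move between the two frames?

1.1

From (1.9, 2.1) to (1.2, 2.9), the blue capsule covered √(0.7² + 0.8²) ≈ 1.1 units.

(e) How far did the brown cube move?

1.7

The brown cube moved from about (4.7, 5.7) to (3.1, 6.3), a distance of √(1.6² + 0.6²) ≈ 1.7.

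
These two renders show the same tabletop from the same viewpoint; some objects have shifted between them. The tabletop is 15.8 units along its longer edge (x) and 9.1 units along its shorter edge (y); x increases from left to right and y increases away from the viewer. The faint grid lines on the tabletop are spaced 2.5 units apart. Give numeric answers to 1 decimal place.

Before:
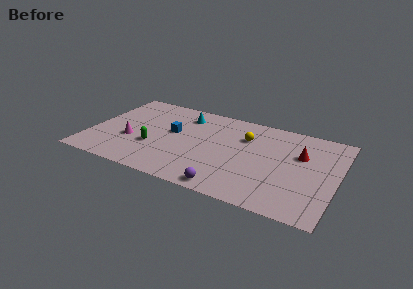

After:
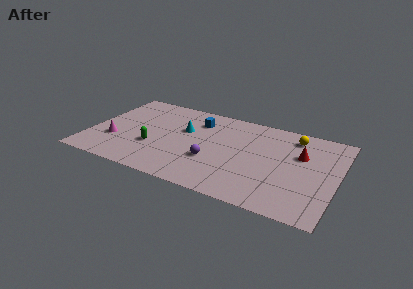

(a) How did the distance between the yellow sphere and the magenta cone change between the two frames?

+4.3

Before: roughly 7.7 units apart; after: 12.0. That's 4.3 units further apart.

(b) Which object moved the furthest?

the yellow sphere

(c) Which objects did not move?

the red cone and the green capsule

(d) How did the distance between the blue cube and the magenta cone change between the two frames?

+3.2

Before: roughly 3.1 units apart; after: 6.3. That's 3.2 units further apart.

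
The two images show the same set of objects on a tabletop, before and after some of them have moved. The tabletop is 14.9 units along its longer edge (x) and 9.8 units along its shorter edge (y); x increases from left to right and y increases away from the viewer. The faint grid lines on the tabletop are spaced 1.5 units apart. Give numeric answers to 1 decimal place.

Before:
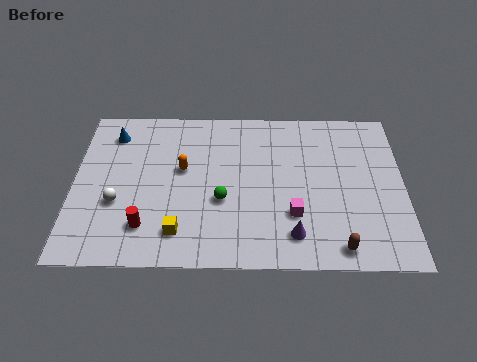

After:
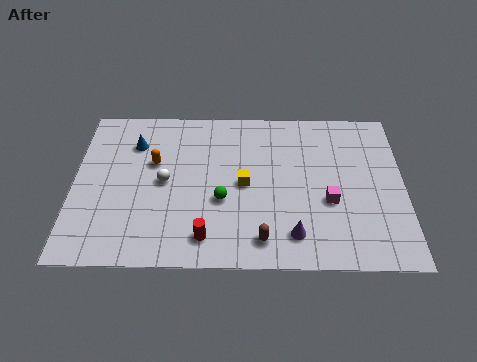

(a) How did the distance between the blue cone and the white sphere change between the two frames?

-1.5

They were about 4.3 units apart before and 2.8 after — 1.5 units closer together.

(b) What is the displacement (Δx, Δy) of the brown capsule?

(-3.4, 0.4)

From the two frames, the brown capsule sits at roughly (11.9, 1.1) before and (8.5, 1.5) after.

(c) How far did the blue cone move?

1.2

The blue cone was near (1.7, 7.9) before and (2.7, 7.3) after, so it travelled √(1.0² + 0.6²) ≈ 1.2 units.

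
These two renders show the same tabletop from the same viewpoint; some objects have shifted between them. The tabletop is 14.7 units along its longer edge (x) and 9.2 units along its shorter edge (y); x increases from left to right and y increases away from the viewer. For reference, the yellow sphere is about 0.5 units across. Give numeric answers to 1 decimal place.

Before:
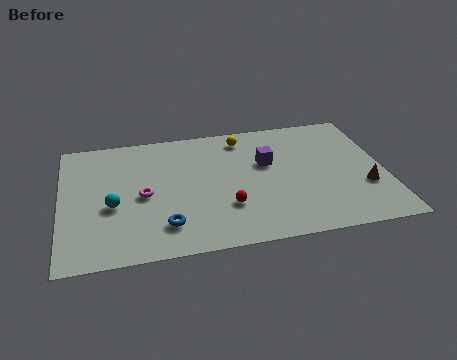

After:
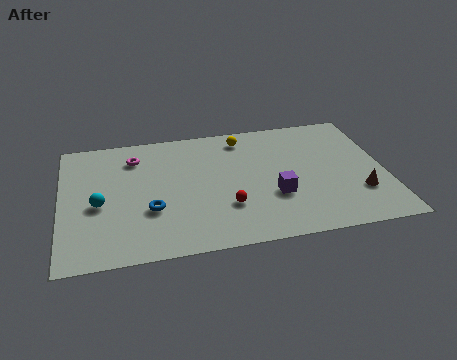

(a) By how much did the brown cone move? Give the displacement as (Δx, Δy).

(-0.3, -0.4)

The brown cone started near (13.7, 3.1) and ended near (13.4, 2.7).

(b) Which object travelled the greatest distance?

the magenta torus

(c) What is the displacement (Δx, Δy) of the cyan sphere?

(-0.6, 0.2)

From the two frames, the cyan sphere sits at roughly (2.3, 3.8) before and (1.7, 4.0) after.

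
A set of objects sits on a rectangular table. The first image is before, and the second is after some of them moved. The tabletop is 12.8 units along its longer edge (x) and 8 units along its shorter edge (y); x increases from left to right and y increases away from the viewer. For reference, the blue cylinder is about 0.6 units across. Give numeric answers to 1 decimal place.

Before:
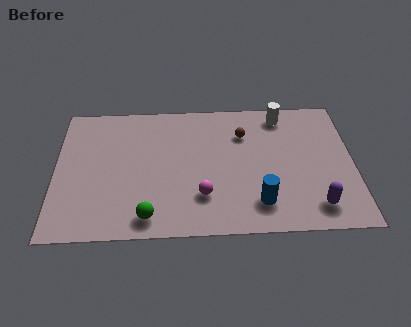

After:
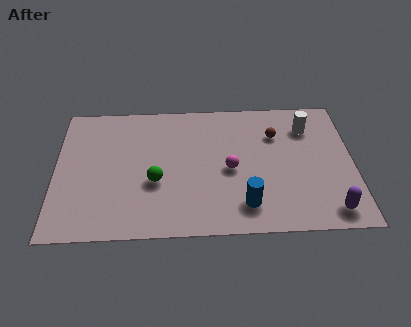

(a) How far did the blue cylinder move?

0.6

From (8.7, 1.7) to (8.1, 1.6), the blue cylinder covered √(0.6² + 0.1²) ≈ 0.6 units.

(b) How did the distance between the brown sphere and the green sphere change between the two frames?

-0.4

Before: roughly 6.2 units apart; after: 5.8. That's 0.4 units closer together.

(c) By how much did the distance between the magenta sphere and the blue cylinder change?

-0.3

The distance was about 2.5 in the first image and 2.2 in the second, so they moved 0.3 units closer together.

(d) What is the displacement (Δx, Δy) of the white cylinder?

(1.1, -0.8)

From the two frames, the white cylinder sits at roughly (9.8, 6.9) before and (10.9, 6.1) after.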